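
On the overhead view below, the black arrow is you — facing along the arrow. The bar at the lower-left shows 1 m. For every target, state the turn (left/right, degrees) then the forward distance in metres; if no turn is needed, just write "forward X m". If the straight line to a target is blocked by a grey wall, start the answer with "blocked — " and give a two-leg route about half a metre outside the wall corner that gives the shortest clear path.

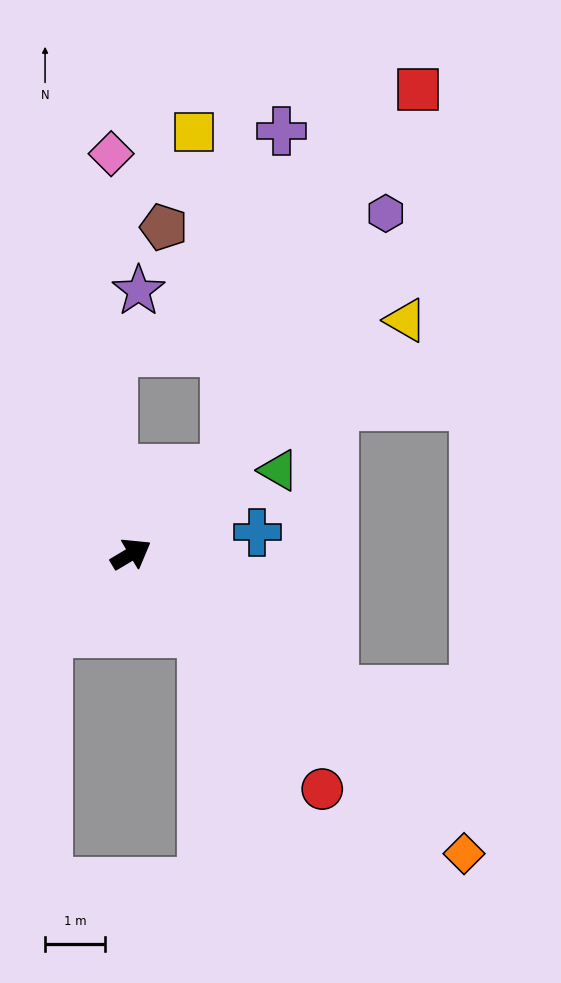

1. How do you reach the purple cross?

blocked — turn left 11°, forward 2.1 m, then turn left 39°, forward 5.8 m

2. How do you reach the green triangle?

forward 2.8 m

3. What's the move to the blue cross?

turn right 21°, forward 2.1 m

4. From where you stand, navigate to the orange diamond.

turn right 73°, forward 7.5 m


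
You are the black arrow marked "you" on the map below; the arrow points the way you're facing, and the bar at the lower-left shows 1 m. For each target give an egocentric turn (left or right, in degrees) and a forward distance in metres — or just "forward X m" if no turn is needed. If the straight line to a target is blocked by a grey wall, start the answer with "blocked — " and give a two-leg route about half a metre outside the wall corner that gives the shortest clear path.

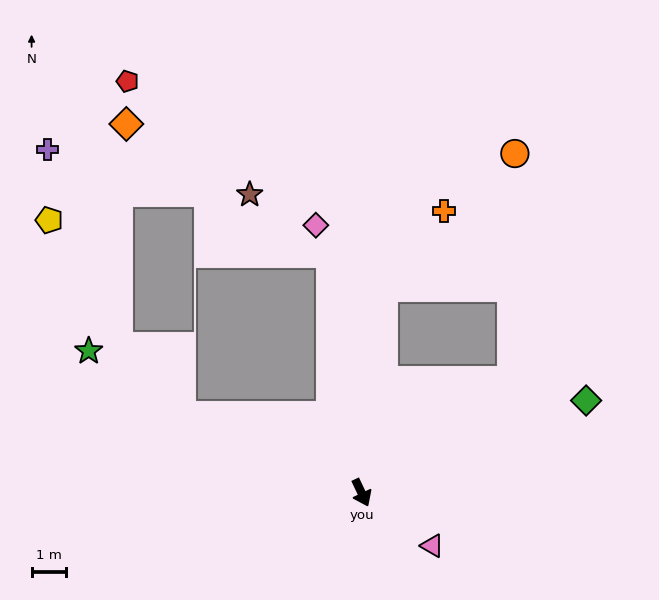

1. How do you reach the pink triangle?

turn left 28°, forward 2.5 m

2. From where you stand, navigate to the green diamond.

turn left 87°, forward 7.0 m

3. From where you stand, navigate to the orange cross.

blocked — turn left 149°, forward 6.0 m, then turn right 33°, forward 2.8 m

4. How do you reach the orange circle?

blocked — turn left 101°, forward 5.4 m, then turn left 53°, forward 6.5 m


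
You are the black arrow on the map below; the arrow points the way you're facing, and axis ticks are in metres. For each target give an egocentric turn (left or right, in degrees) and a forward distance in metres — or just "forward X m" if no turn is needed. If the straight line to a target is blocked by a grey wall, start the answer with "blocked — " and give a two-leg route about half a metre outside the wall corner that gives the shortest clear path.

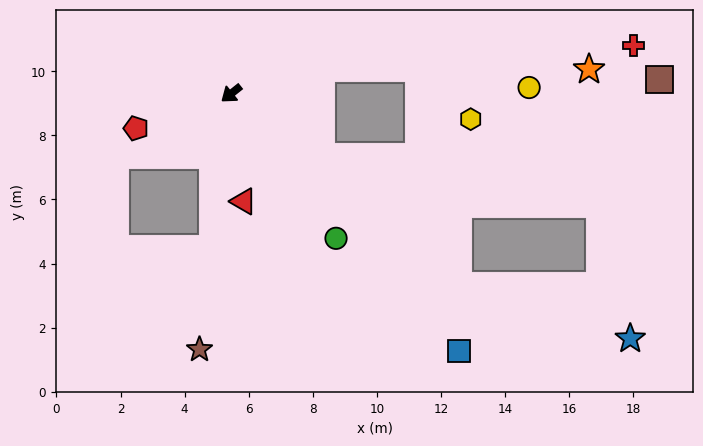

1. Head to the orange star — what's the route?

blocked — turn left 157°, forward 2.9 m, then turn right 16°, forward 8.3 m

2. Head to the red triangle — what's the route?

turn left 58°, forward 3.4 m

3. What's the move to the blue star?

blocked — turn left 101°, forward 9.3 m, then turn left 23°, forward 5.6 m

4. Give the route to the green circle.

turn left 87°, forward 5.6 m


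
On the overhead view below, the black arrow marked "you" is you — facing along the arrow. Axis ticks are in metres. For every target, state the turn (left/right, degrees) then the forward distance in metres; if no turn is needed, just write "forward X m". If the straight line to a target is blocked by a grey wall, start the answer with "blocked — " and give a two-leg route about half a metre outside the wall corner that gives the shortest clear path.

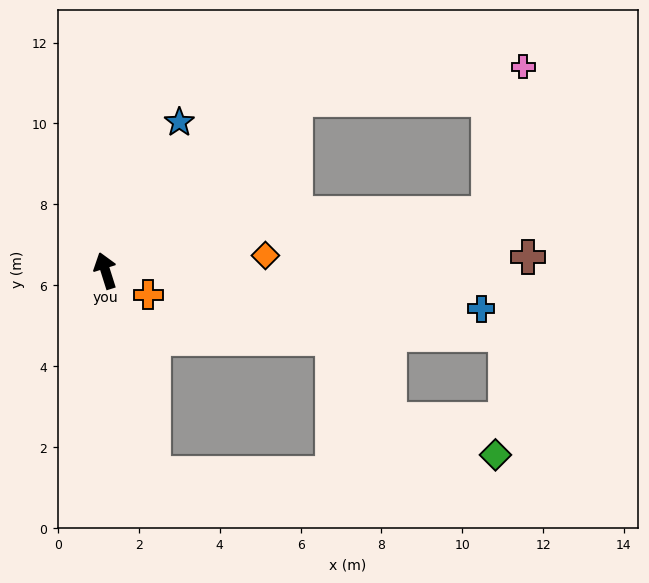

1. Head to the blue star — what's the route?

turn right 44°, forward 4.1 m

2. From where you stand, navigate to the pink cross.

blocked — turn right 66°, forward 6.3 m, then turn right 33°, forward 5.7 m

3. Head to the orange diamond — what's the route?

turn right 102°, forward 4.0 m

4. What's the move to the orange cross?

turn right 137°, forward 1.2 m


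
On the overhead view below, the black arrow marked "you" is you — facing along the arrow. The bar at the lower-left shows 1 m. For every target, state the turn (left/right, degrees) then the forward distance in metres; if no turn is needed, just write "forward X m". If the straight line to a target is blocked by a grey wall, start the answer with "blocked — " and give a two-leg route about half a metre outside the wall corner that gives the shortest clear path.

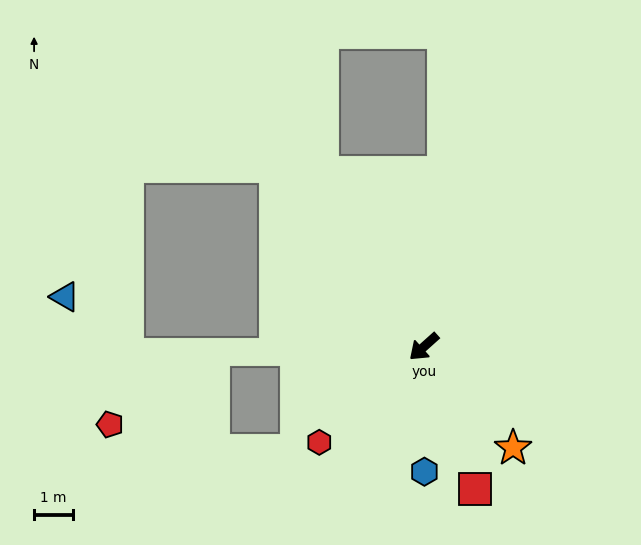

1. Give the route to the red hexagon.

forward 3.7 m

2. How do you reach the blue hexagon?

turn left 48°, forward 3.2 m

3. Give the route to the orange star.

turn left 90°, forward 3.5 m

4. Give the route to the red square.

turn left 68°, forward 3.9 m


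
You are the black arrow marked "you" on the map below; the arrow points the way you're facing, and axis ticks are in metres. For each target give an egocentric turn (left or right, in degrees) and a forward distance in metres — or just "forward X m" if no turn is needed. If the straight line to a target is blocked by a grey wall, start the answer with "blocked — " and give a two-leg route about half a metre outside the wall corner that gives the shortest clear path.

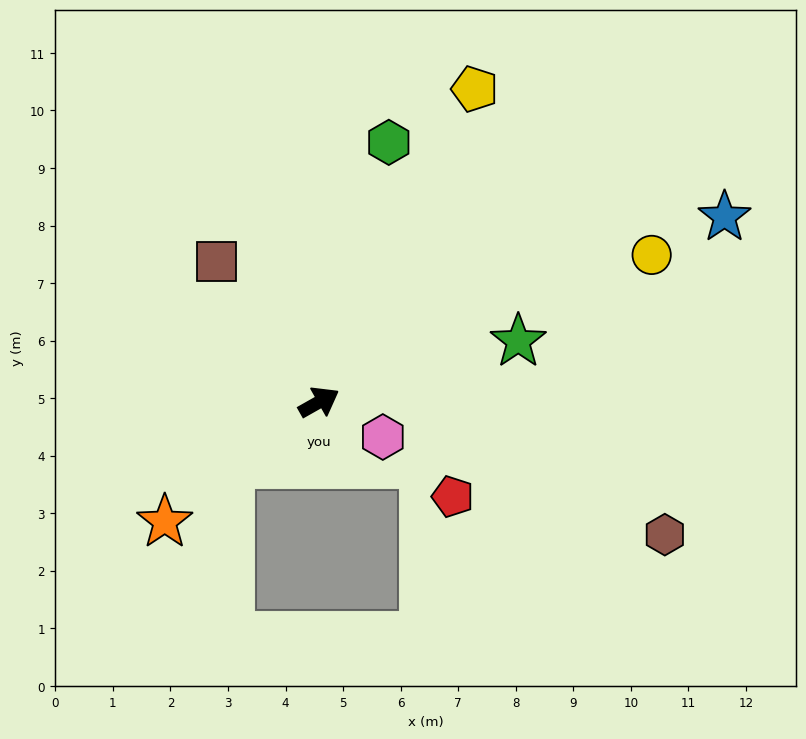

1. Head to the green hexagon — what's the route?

turn left 45°, forward 4.7 m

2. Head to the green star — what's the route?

turn right 12°, forward 3.6 m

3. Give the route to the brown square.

turn left 97°, forward 3.0 m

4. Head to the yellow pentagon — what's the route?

turn left 34°, forward 6.1 m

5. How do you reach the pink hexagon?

turn right 58°, forward 1.3 m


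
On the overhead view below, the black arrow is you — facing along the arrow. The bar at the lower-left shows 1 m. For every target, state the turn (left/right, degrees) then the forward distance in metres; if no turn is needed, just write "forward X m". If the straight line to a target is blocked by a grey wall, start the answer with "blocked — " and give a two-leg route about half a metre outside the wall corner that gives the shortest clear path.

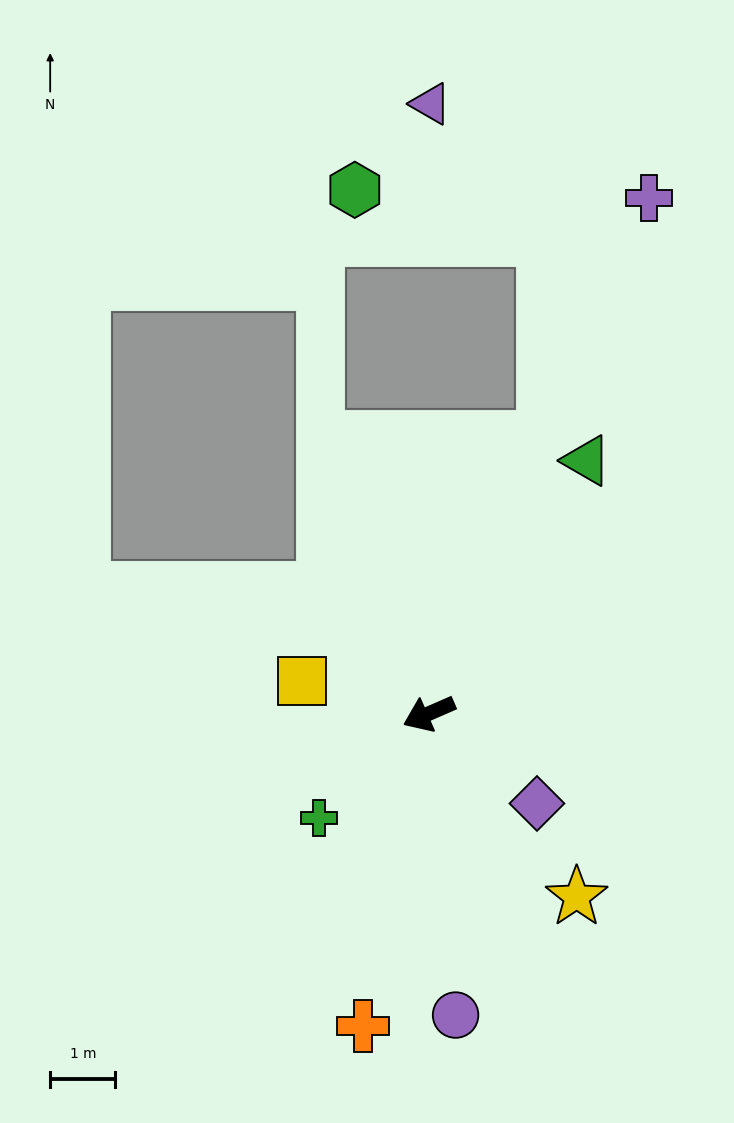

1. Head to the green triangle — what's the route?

turn right 146°, forward 4.6 m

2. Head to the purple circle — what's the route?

turn left 71°, forward 4.6 m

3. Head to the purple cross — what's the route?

turn right 137°, forward 8.6 m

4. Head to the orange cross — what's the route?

turn left 54°, forward 4.9 m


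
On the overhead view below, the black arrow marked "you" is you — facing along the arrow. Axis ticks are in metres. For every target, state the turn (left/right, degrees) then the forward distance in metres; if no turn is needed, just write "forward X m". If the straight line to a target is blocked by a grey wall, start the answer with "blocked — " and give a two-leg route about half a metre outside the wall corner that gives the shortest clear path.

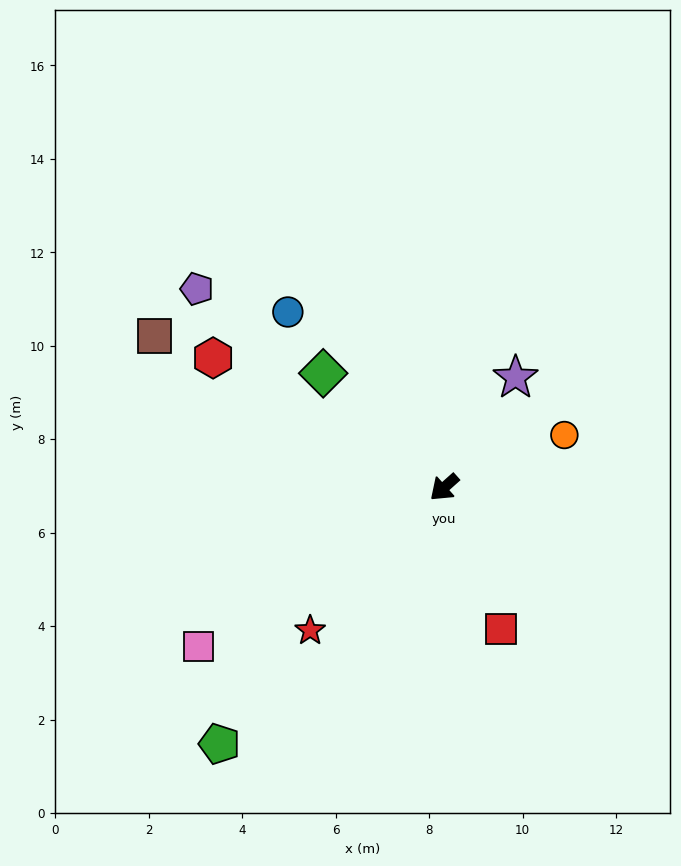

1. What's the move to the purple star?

turn right 165°, forward 2.8 m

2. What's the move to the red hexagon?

turn right 71°, forward 5.7 m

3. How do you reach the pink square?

turn right 9°, forward 6.3 m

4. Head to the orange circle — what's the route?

turn left 162°, forward 2.8 m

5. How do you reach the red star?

turn left 5°, forward 4.2 m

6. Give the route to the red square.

turn left 70°, forward 3.3 m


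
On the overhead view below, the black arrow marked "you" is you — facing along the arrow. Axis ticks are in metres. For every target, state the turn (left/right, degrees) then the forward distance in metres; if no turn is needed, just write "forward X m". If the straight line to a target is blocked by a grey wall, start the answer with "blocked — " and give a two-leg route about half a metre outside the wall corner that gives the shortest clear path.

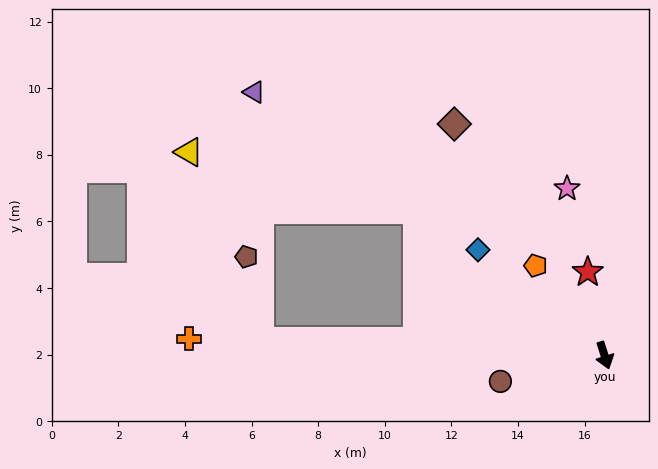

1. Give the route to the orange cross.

turn right 110°, forward 12.5 m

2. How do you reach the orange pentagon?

turn right 160°, forward 3.4 m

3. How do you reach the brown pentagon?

blocked — turn right 110°, forward 10.4 m, then turn right 78°, forward 2.6 m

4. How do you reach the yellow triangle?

blocked — turn right 110°, forward 10.4 m, then turn right 67°, forward 6.1 m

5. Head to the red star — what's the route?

turn left 174°, forward 2.6 m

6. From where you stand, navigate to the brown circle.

turn right 93°, forward 3.2 m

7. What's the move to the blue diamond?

turn right 147°, forward 4.9 m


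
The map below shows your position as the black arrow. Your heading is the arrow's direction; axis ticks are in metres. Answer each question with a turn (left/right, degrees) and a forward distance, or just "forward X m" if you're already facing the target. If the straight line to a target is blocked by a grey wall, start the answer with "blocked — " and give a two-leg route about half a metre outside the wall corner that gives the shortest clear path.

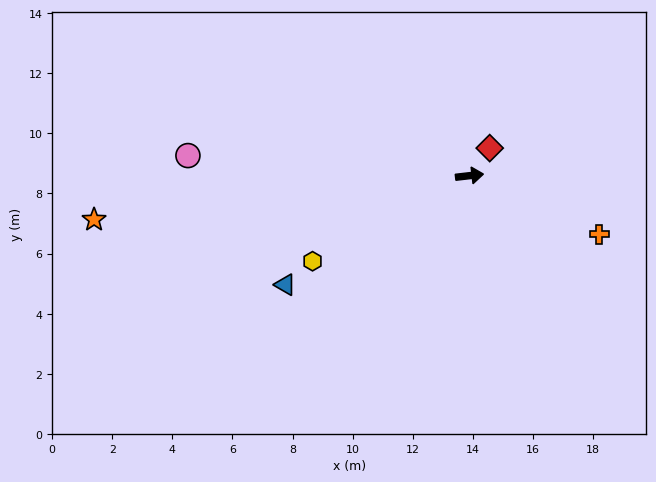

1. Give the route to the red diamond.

turn left 47°, forward 1.1 m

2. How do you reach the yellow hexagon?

turn right 158°, forward 5.9 m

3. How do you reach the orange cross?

turn right 31°, forward 4.7 m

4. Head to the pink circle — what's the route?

turn left 169°, forward 9.4 m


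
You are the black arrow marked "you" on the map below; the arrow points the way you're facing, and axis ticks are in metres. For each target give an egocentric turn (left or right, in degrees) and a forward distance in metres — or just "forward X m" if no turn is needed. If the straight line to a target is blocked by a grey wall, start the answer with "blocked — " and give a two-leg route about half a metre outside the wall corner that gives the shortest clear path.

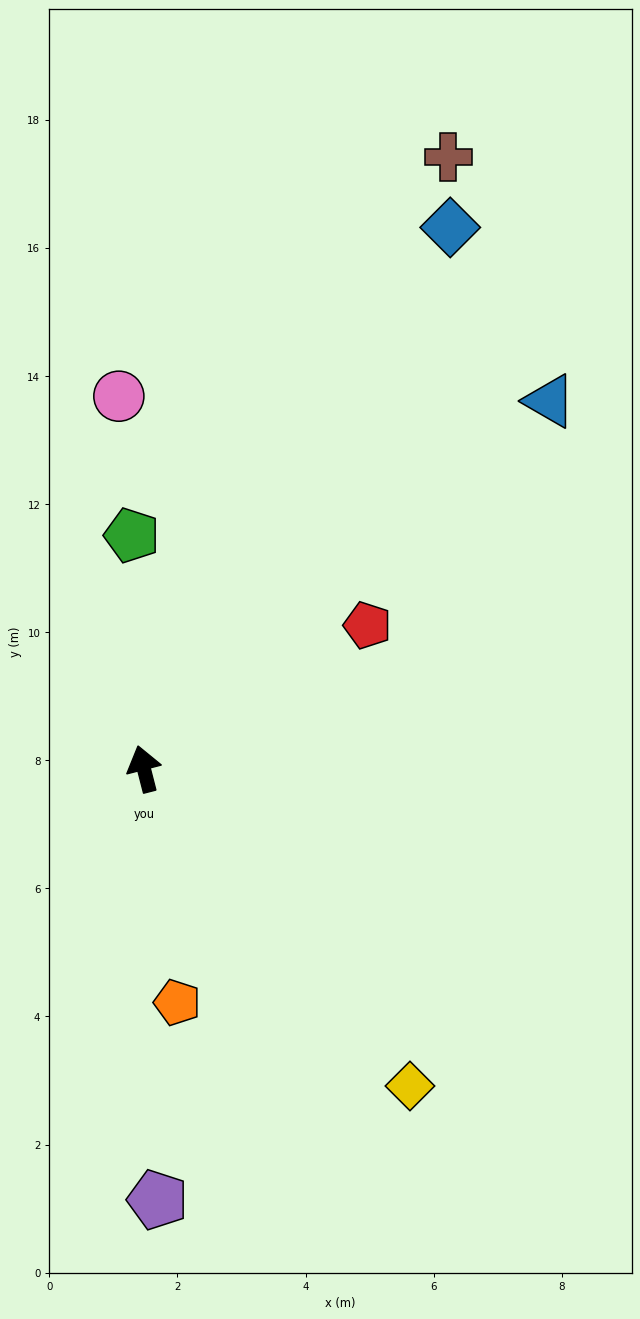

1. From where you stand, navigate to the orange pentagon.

turn left 174°, forward 3.7 m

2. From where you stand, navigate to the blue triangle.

turn right 62°, forward 8.5 m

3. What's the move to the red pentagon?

turn right 72°, forward 4.1 m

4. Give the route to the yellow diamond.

turn right 154°, forward 6.5 m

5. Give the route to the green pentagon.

turn right 11°, forward 3.6 m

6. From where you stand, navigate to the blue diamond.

turn right 44°, forward 9.7 m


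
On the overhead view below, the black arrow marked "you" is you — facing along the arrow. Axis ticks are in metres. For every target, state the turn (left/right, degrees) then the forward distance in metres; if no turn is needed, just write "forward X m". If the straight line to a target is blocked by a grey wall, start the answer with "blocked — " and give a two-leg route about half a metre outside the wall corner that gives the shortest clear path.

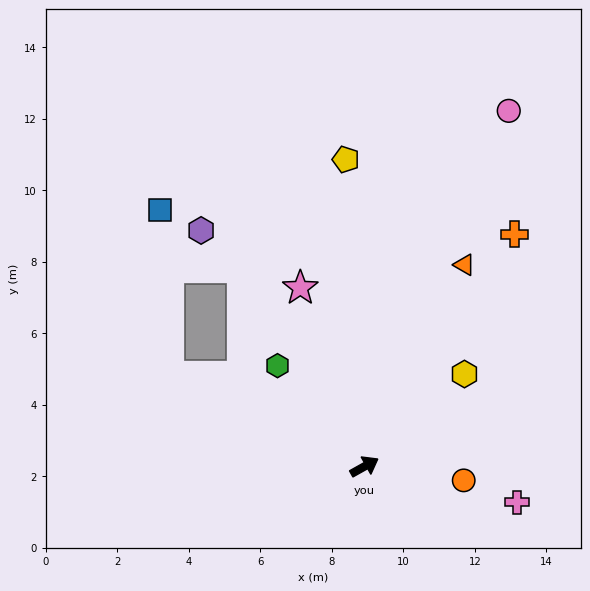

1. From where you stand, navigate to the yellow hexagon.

turn left 14°, forward 3.8 m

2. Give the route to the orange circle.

turn right 37°, forward 2.8 m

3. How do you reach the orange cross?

turn left 28°, forward 7.7 m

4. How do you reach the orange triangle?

turn left 34°, forward 6.3 m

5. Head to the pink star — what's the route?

turn left 81°, forward 5.3 m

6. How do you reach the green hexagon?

turn left 102°, forward 3.7 m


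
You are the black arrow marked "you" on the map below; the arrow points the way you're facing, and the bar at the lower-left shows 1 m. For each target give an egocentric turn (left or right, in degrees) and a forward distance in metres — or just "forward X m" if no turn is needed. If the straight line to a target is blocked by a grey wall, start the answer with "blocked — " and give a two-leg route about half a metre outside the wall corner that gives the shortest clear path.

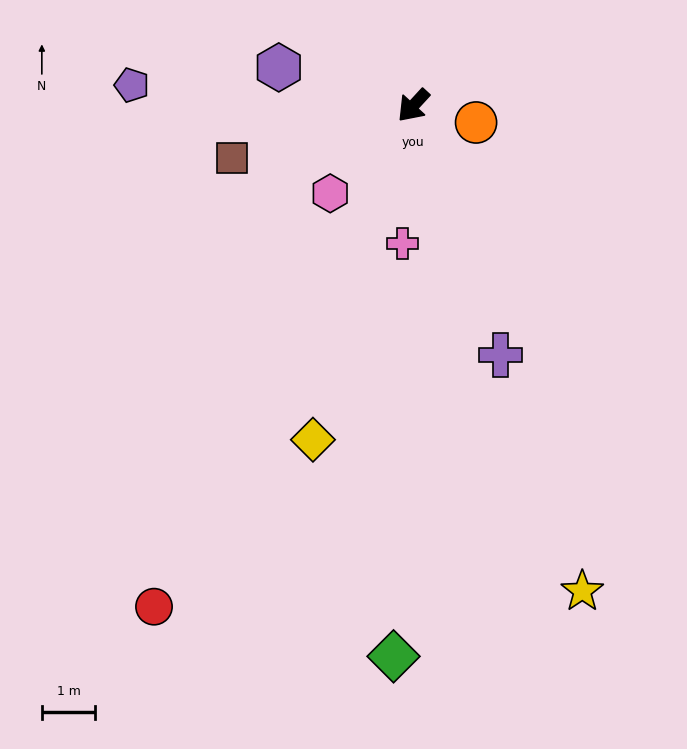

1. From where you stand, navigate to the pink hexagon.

forward 2.3 m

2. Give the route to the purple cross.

turn left 62°, forward 5.0 m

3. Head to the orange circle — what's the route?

turn left 118°, forward 1.2 m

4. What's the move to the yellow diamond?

turn left 26°, forward 6.5 m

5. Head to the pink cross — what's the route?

turn left 38°, forward 2.6 m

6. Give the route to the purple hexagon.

turn right 63°, forward 2.6 m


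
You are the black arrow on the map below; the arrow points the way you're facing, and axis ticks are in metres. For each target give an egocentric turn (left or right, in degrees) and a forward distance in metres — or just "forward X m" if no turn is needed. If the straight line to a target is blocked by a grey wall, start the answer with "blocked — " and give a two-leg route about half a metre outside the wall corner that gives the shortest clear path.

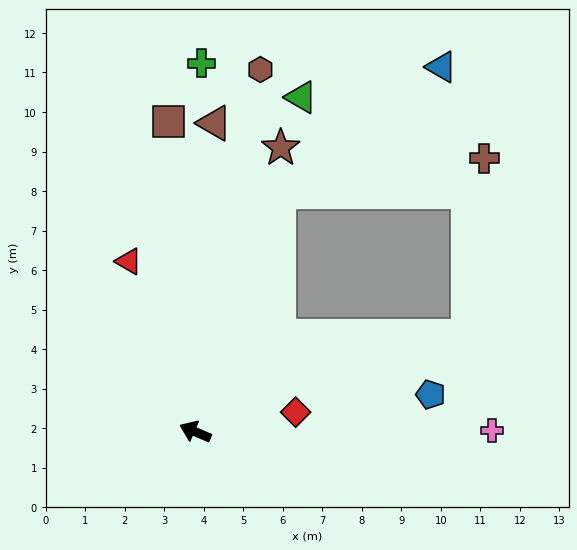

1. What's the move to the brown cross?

blocked — turn right 86°, forward 6.4 m, then turn right 61°, forward 5.3 m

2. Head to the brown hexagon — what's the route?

turn right 77°, forward 9.3 m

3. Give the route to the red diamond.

turn right 146°, forward 2.6 m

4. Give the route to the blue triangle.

blocked — turn right 86°, forward 6.4 m, then turn right 33°, forward 5.2 m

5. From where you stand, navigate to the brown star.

turn right 84°, forward 7.5 m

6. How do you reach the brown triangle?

turn right 70°, forward 7.8 m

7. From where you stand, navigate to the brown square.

turn right 62°, forward 7.9 m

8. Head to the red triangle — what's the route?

turn right 45°, forward 4.6 m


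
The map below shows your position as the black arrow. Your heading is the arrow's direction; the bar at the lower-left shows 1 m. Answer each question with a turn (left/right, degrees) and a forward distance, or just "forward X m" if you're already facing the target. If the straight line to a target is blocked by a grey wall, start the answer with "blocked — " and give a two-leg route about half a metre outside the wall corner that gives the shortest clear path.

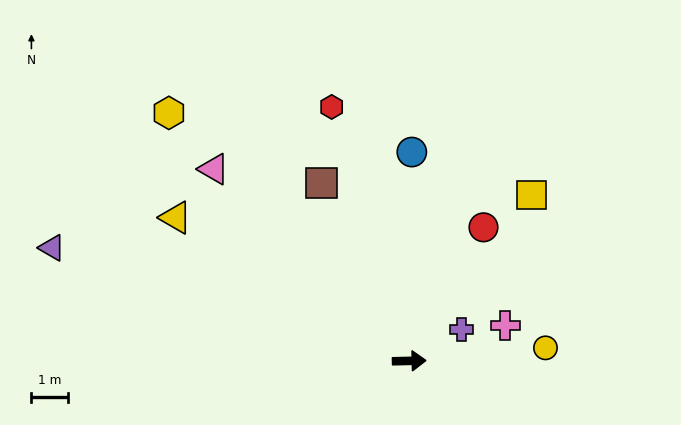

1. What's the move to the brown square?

turn left 115°, forward 5.5 m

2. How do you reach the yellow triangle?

turn left 147°, forward 7.6 m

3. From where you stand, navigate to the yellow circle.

turn left 4°, forward 3.8 m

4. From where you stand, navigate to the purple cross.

turn left 30°, forward 1.7 m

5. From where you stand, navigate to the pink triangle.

turn left 134°, forward 7.6 m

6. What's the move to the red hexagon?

turn left 106°, forward 7.3 m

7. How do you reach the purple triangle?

turn left 161°, forward 10.3 m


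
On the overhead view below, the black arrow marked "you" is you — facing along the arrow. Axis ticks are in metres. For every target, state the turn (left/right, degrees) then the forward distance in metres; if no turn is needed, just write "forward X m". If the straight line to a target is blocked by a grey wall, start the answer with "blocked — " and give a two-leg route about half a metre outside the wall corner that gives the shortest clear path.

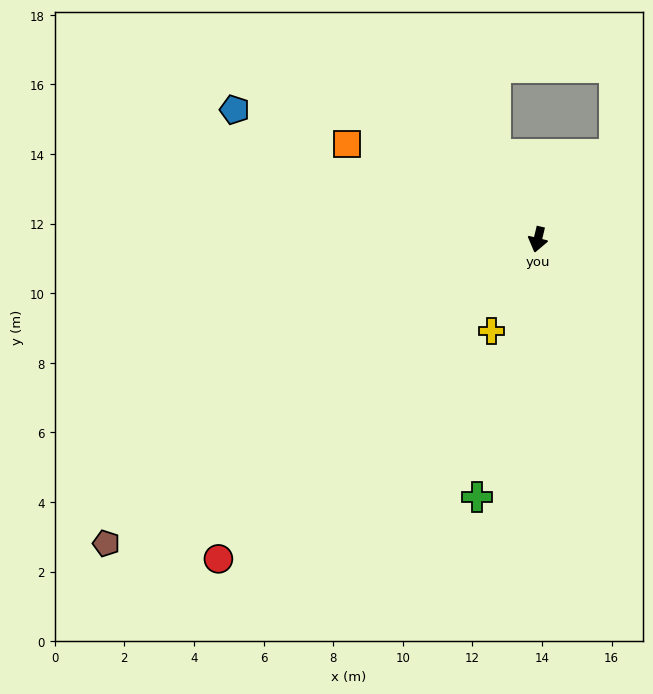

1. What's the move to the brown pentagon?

turn right 41°, forward 15.2 m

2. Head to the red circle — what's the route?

turn right 32°, forward 13.0 m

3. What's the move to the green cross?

forward 7.6 m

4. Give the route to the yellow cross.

turn right 13°, forward 2.9 m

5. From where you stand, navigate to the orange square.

turn right 103°, forward 6.1 m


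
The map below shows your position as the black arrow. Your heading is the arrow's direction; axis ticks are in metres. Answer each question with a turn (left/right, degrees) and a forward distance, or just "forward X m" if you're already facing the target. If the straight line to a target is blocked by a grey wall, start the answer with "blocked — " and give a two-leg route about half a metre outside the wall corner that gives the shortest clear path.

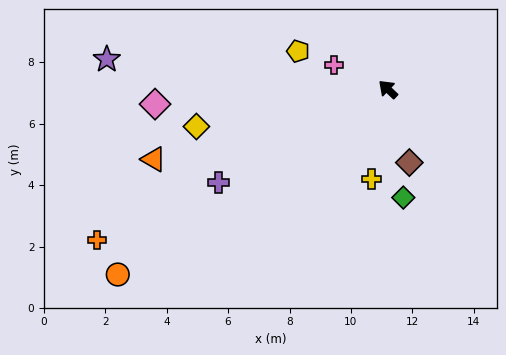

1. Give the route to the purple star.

turn left 38°, forward 9.2 m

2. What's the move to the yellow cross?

turn left 123°, forward 3.0 m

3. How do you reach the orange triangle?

turn left 60°, forward 8.0 m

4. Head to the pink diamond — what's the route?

turn left 47°, forward 7.6 m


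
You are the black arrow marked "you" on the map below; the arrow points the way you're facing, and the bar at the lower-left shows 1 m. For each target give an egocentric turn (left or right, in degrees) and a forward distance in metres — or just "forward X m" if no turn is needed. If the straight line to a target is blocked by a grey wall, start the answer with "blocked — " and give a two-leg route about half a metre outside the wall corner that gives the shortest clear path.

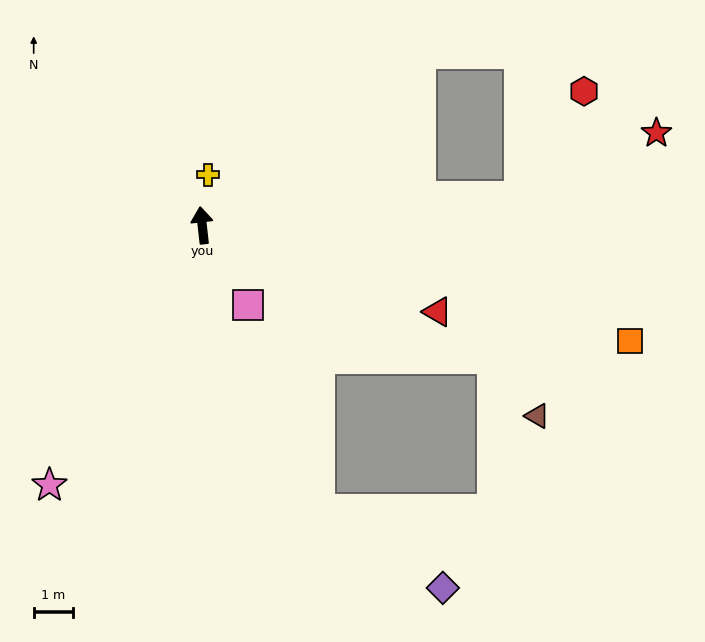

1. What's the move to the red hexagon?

blocked — turn right 91°, forward 8.1 m, then turn left 54°, forward 3.2 m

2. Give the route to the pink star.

turn left 143°, forward 7.7 m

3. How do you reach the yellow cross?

turn right 13°, forward 1.3 m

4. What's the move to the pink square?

turn right 157°, forward 2.3 m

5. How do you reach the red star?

blocked — turn right 91°, forward 8.1 m, then turn left 20°, forward 3.8 m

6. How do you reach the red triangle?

turn right 117°, forward 6.4 m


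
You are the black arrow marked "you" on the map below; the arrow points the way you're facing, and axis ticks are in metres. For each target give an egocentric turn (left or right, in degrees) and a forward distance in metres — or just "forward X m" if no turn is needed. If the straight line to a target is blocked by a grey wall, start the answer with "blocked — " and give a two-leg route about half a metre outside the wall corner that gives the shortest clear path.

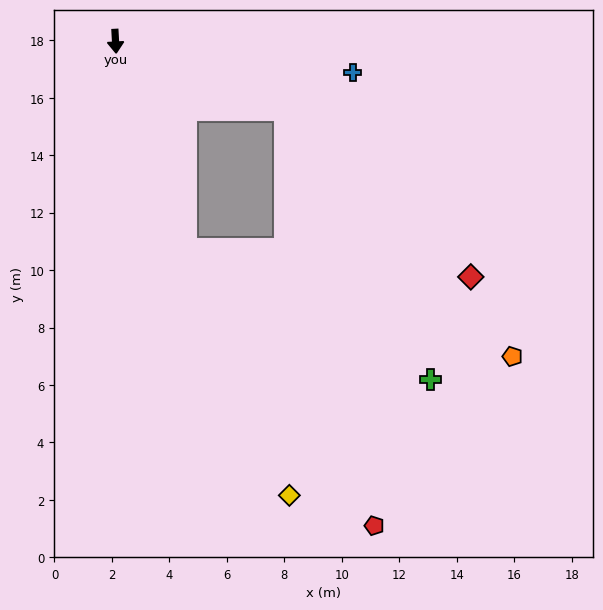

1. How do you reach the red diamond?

blocked — turn left 65°, forward 6.4 m, then turn right 20°, forward 8.7 m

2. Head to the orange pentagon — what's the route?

blocked — turn left 65°, forward 6.4 m, then turn right 26°, forward 11.7 m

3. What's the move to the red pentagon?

blocked — turn left 15°, forward 7.6 m, then turn left 16°, forward 11.7 m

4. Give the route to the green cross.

blocked — turn left 65°, forward 6.4 m, then turn right 40°, forward 10.7 m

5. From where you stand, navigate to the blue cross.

turn left 79°, forward 8.3 m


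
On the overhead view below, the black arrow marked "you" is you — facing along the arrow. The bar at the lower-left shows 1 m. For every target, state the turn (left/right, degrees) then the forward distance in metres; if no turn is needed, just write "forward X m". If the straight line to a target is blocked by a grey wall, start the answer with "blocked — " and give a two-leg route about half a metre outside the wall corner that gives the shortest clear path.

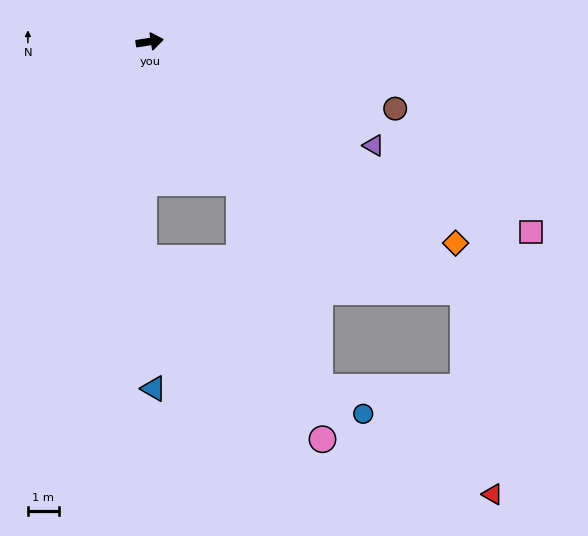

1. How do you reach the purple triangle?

turn right 34°, forward 7.9 m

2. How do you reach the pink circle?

blocked — turn right 67°, forward 5.4 m, then turn right 14°, forward 8.6 m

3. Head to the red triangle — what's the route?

blocked — turn right 47°, forward 12.9 m, then turn right 44°, forward 6.5 m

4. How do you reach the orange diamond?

turn right 42°, forward 11.7 m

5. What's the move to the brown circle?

turn right 24°, forward 8.2 m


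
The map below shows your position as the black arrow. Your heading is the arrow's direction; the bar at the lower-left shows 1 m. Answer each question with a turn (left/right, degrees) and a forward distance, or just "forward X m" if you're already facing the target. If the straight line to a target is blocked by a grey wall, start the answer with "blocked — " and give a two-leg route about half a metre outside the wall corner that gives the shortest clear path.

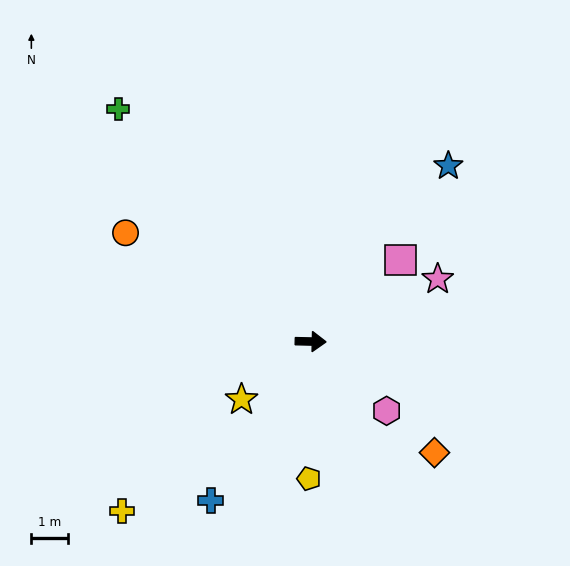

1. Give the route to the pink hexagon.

turn right 41°, forward 2.8 m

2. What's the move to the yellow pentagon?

turn right 89°, forward 3.8 m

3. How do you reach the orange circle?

turn left 151°, forward 5.9 m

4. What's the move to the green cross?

turn left 131°, forward 8.3 m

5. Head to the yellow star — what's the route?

turn right 139°, forward 2.5 m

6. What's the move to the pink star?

turn left 28°, forward 3.9 m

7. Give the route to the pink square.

turn left 44°, forward 3.3 m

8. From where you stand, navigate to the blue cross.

turn right 121°, forward 5.2 m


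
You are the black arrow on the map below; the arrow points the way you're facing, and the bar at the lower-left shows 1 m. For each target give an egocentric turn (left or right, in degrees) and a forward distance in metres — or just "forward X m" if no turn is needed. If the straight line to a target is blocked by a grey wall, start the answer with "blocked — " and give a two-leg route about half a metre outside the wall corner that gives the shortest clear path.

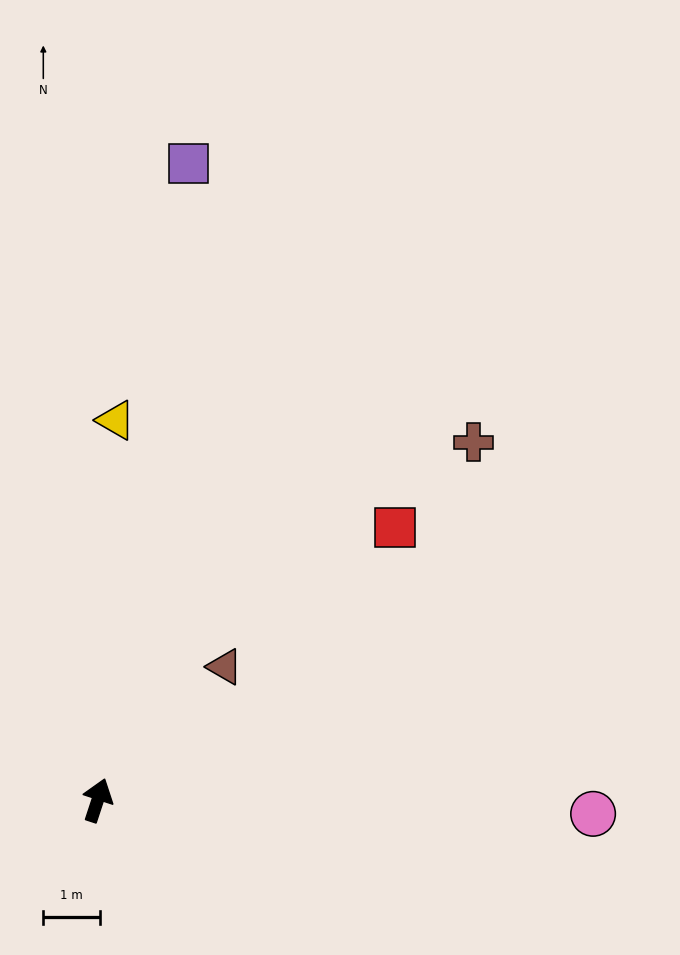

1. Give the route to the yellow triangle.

turn left 15°, forward 6.7 m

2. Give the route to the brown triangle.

turn right 25°, forward 3.3 m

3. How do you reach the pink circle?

turn right 73°, forward 8.8 m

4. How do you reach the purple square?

turn left 10°, forward 11.4 m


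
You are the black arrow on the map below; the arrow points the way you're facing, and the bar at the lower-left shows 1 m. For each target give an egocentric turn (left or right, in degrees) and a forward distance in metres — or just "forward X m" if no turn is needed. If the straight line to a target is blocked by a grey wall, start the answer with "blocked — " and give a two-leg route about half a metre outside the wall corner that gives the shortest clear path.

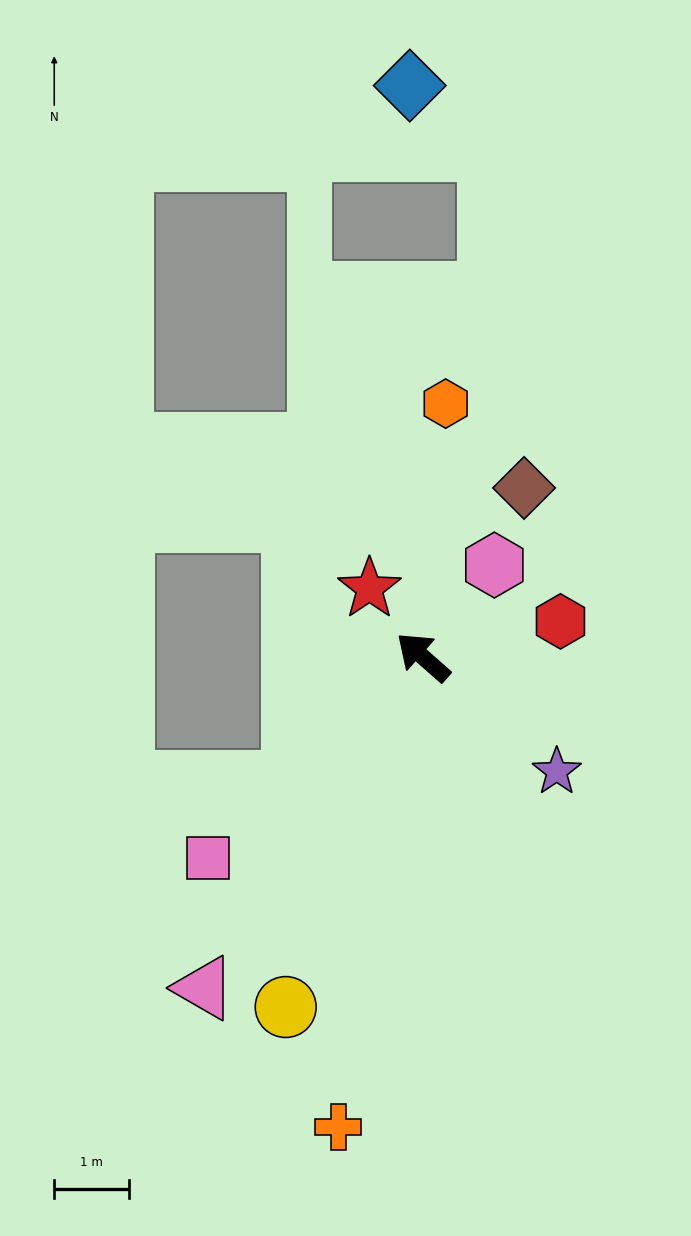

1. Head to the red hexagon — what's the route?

turn right 124°, forward 1.9 m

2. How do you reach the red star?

turn right 11°, forward 1.2 m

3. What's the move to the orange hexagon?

turn right 54°, forward 3.4 m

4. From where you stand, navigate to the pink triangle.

turn left 98°, forward 5.3 m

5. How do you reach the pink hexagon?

turn right 86°, forward 1.6 m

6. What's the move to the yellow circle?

turn left 110°, forward 5.0 m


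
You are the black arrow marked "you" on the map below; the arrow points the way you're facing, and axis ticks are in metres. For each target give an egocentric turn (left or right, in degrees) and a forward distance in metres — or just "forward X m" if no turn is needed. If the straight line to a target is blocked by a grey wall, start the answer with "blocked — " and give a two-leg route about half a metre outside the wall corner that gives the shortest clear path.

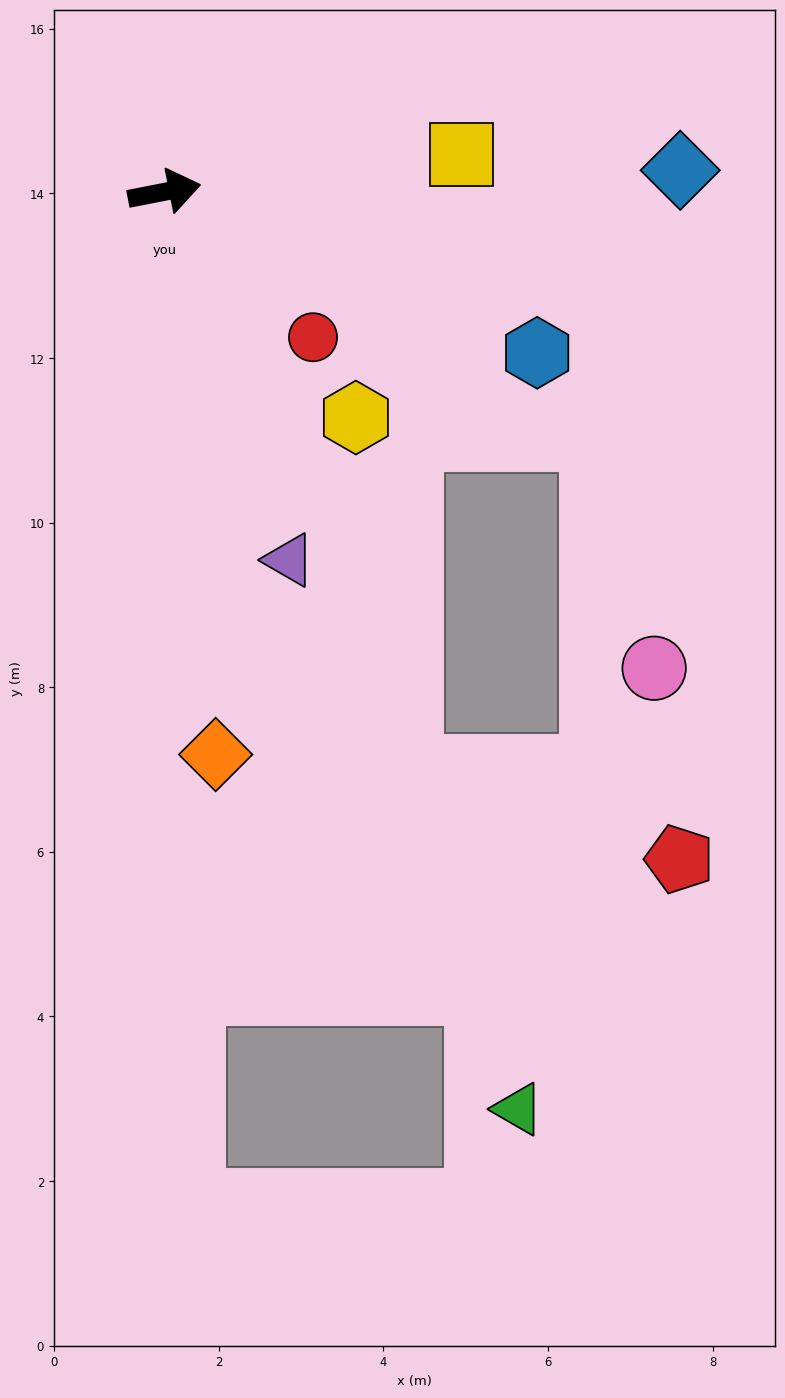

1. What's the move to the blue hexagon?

turn right 34°, forward 4.9 m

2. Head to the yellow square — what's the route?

turn right 4°, forward 3.6 m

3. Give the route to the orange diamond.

turn right 96°, forward 6.9 m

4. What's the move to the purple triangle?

turn right 82°, forward 4.7 m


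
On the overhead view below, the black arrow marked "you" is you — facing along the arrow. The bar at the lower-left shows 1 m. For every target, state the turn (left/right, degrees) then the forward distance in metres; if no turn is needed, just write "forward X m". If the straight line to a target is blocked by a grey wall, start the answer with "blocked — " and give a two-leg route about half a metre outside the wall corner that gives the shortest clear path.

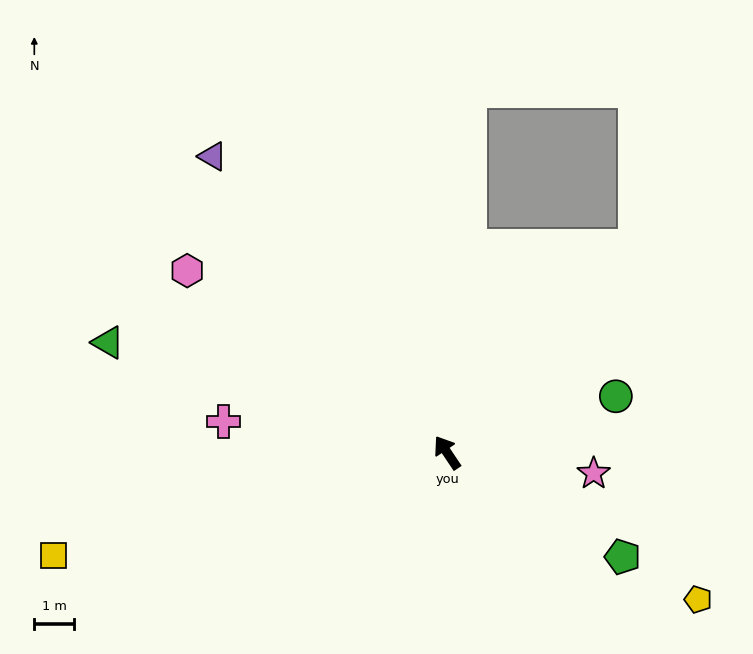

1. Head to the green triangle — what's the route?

turn left 38°, forward 8.9 m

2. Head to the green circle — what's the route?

turn right 105°, forward 4.4 m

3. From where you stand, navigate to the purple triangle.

turn left 5°, forward 9.4 m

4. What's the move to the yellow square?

turn left 71°, forward 10.2 m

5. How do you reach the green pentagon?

turn right 155°, forward 5.1 m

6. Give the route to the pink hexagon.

turn left 21°, forward 7.9 m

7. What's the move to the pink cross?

turn left 48°, forward 5.6 m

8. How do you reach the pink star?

turn right 132°, forward 3.7 m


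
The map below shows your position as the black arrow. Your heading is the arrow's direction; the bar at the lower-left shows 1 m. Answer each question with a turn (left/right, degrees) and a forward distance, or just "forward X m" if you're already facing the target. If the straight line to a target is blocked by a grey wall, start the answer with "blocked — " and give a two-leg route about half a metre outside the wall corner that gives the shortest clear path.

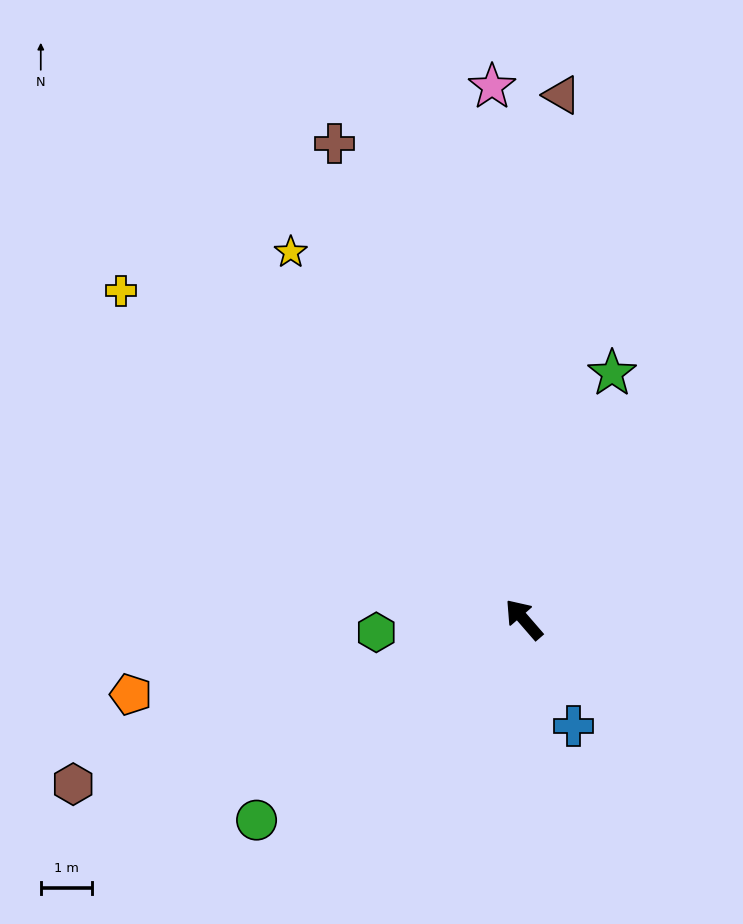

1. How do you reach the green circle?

turn left 86°, forward 6.6 m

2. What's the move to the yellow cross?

turn left 10°, forward 10.2 m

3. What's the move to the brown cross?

turn right 19°, forward 10.1 m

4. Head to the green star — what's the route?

turn right 61°, forward 5.1 m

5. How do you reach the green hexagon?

turn left 54°, forward 2.9 m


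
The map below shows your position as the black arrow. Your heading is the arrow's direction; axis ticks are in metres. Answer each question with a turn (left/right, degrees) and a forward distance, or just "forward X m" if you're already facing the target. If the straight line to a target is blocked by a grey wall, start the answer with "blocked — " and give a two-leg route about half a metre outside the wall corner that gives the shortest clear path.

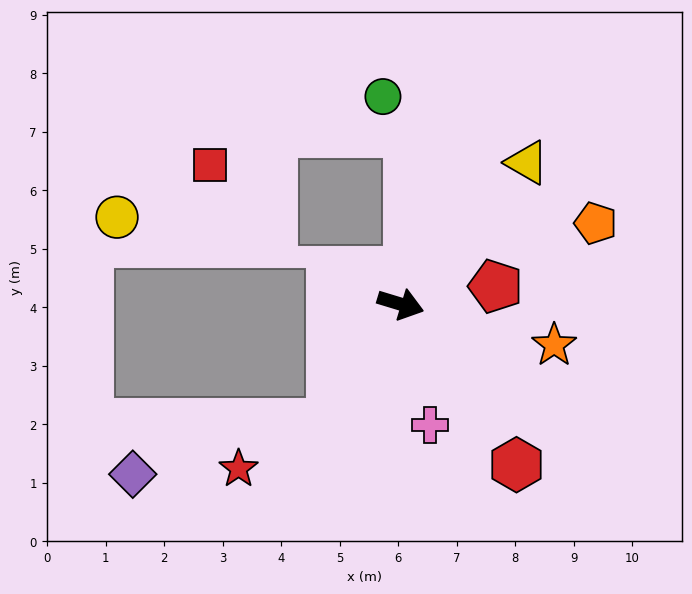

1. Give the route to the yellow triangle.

turn left 65°, forward 3.2 m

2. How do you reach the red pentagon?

turn left 28°, forward 1.7 m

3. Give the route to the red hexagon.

turn right 37°, forward 3.4 m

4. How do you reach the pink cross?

turn right 60°, forward 2.1 m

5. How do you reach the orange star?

forward 2.7 m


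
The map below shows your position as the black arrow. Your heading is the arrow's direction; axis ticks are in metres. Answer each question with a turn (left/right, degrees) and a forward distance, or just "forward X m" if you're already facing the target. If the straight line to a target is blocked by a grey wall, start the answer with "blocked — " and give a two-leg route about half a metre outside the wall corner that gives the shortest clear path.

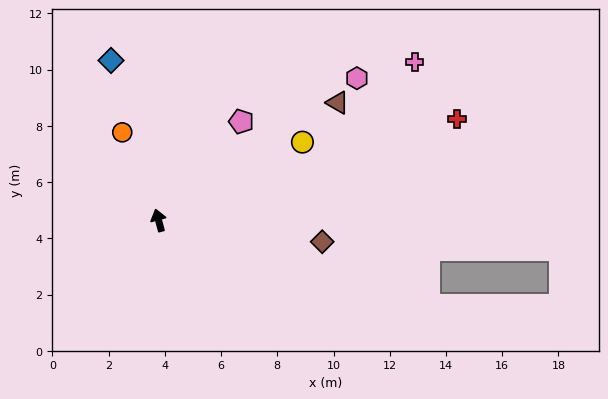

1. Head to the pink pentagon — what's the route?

turn right 55°, forward 4.6 m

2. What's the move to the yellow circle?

turn right 77°, forward 5.8 m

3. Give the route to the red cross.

turn right 86°, forward 11.2 m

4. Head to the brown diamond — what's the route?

turn right 113°, forward 5.9 m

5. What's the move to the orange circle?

turn left 7°, forward 3.4 m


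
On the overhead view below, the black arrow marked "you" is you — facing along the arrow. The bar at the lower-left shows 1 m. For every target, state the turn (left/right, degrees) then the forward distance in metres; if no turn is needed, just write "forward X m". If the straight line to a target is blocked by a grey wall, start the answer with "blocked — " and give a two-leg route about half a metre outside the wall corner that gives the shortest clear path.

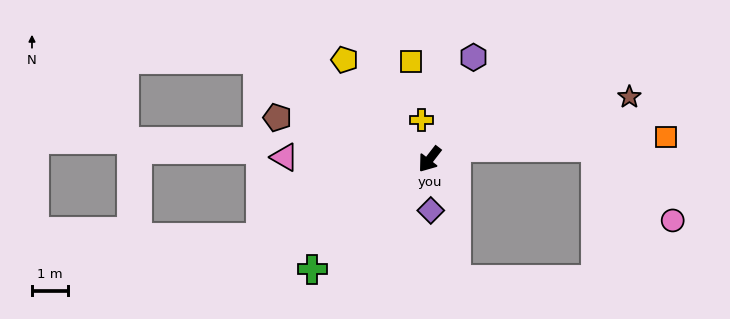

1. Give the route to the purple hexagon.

turn right 166°, forward 3.1 m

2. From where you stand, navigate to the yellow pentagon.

turn right 102°, forward 3.7 m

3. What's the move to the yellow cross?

turn right 130°, forward 1.1 m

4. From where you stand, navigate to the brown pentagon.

turn right 68°, forward 4.4 m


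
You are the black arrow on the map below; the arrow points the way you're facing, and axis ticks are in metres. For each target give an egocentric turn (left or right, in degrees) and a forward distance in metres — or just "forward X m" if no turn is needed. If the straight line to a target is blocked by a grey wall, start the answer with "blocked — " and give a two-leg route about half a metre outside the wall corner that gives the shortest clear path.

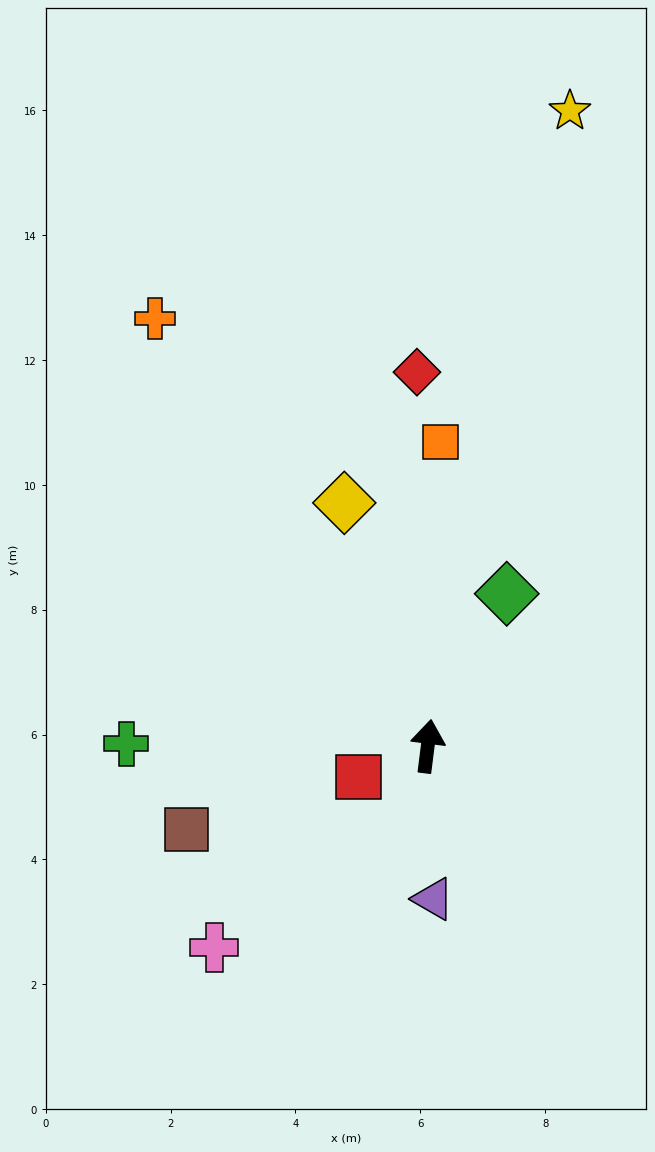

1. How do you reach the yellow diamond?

turn left 26°, forward 4.1 m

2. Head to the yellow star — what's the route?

turn right 5°, forward 10.4 m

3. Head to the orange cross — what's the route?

turn left 40°, forward 8.1 m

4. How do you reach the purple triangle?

turn right 171°, forward 2.4 m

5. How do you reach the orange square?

turn left 5°, forward 4.9 m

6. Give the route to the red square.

turn left 121°, forward 1.2 m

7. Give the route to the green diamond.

turn right 20°, forward 2.8 m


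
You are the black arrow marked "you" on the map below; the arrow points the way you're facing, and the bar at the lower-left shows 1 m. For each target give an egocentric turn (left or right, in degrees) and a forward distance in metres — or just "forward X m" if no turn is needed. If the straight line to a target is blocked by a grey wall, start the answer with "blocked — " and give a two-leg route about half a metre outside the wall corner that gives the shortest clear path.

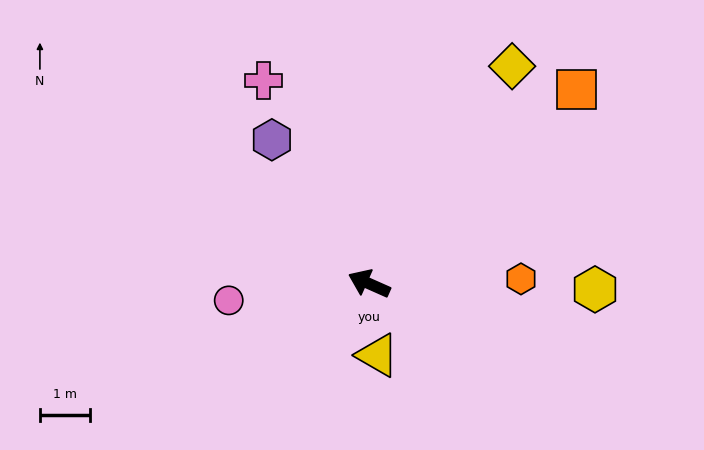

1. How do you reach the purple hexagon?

turn right 32°, forward 3.5 m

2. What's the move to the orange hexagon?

turn right 154°, forward 3.0 m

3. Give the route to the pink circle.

turn left 31°, forward 2.8 m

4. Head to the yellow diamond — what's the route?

turn right 99°, forward 5.2 m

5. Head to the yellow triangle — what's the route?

turn left 121°, forward 1.4 m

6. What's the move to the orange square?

turn right 113°, forward 5.7 m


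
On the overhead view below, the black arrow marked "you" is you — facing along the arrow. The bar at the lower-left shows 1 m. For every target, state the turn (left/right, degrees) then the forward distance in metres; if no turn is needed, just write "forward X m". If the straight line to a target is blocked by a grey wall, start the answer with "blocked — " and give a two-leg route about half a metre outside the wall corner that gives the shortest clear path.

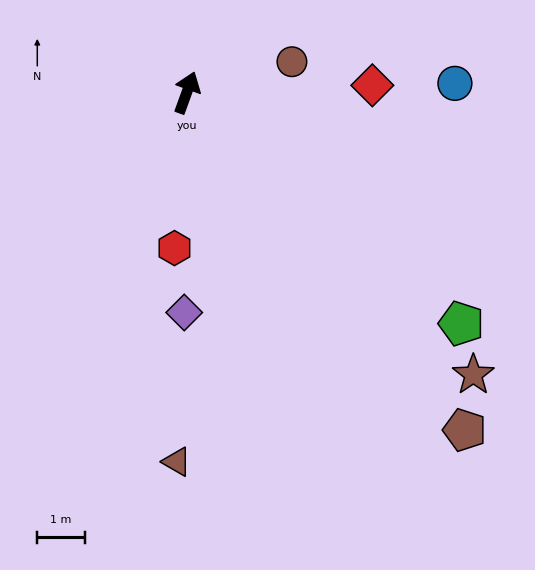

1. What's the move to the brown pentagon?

turn right 121°, forward 9.3 m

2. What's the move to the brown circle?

turn right 54°, forward 2.3 m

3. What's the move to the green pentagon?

turn right 110°, forward 7.6 m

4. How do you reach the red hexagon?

turn right 165°, forward 3.3 m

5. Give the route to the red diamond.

turn right 68°, forward 3.9 m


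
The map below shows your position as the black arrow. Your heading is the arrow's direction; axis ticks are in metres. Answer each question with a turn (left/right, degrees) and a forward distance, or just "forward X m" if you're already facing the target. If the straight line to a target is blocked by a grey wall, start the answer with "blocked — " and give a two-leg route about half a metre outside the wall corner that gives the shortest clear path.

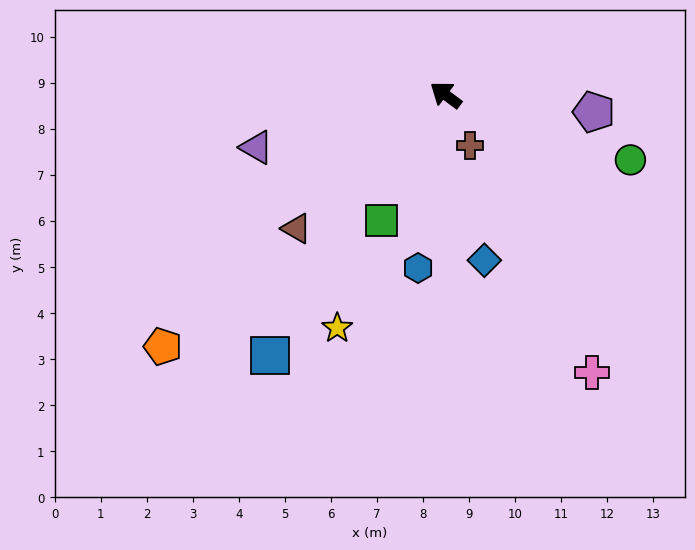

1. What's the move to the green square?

turn left 100°, forward 3.1 m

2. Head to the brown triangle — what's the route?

turn left 79°, forward 4.3 m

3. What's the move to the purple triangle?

turn left 52°, forward 4.3 m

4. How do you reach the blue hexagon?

turn left 118°, forward 3.8 m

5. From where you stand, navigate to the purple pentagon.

turn right 150°, forward 3.2 m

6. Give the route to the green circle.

turn right 163°, forward 4.3 m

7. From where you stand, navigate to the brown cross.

turn left 152°, forward 1.2 m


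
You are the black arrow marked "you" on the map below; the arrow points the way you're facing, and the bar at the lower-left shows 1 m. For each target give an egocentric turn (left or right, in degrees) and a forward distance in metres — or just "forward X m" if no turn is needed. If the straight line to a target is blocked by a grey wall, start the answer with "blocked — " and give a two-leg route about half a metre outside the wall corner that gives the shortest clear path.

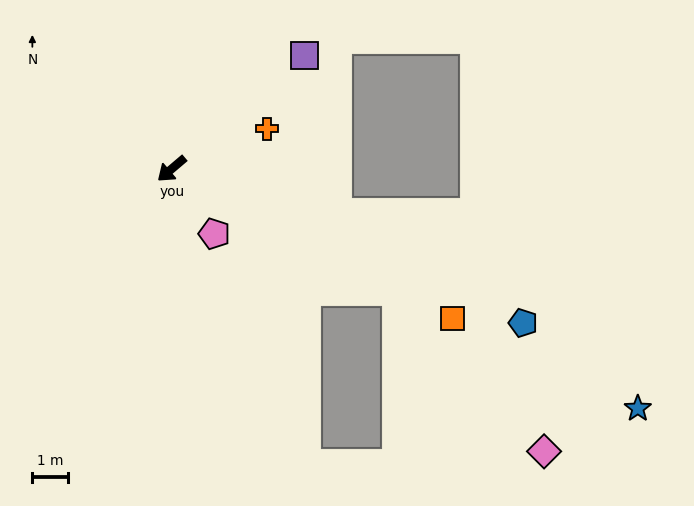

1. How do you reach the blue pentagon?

turn left 116°, forward 10.7 m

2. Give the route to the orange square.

turn left 112°, forward 8.9 m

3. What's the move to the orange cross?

turn left 163°, forward 2.9 m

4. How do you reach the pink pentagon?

turn left 83°, forward 2.2 m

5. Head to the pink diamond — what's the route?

blocked — turn left 111°, forward 7.2 m, then turn right 19°, forward 6.1 m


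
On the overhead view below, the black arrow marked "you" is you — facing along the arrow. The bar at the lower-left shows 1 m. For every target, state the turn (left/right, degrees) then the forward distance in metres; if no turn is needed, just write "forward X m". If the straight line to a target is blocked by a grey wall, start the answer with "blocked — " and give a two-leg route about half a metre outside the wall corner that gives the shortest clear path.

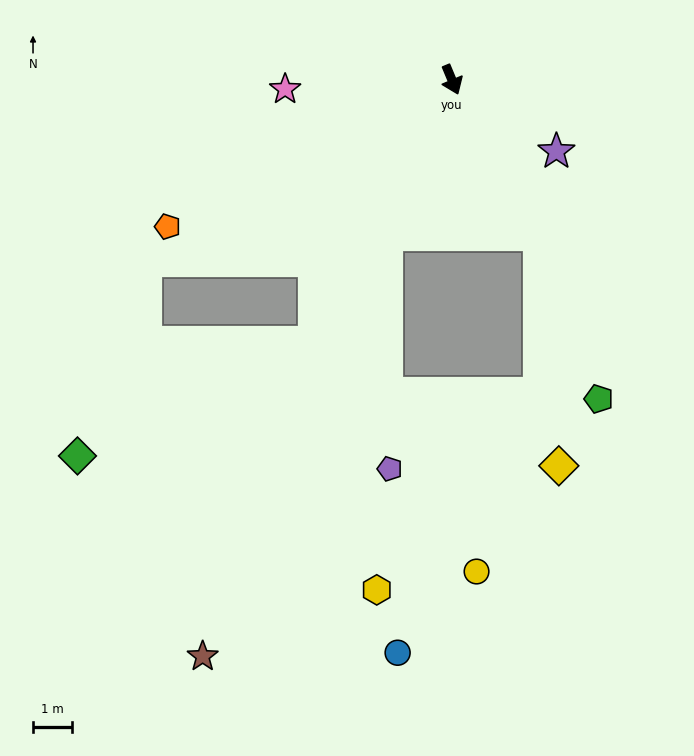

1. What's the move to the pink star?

turn right 109°, forward 4.2 m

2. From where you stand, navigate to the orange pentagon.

turn right 85°, forward 8.1 m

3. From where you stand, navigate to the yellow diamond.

blocked — turn left 7°, forward 4.5 m, then turn right 25°, forward 5.9 m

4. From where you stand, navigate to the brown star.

turn right 46°, forward 16.0 m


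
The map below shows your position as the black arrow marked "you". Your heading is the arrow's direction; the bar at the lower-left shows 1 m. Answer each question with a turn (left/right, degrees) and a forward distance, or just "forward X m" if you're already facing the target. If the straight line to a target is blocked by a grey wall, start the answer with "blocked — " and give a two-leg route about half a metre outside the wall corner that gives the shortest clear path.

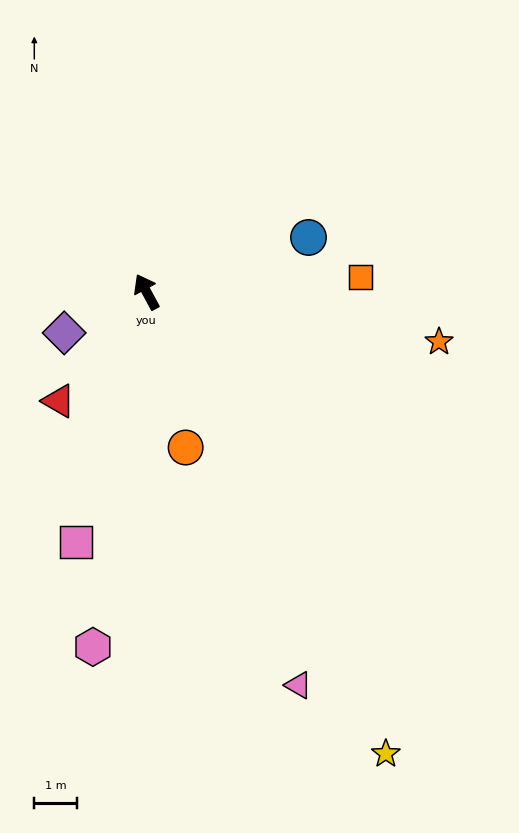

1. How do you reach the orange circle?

turn left 166°, forward 3.8 m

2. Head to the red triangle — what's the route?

turn left 113°, forward 3.3 m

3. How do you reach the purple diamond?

turn left 88°, forward 2.2 m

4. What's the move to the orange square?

turn right 114°, forward 5.1 m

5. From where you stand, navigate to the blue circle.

turn right 100°, forward 4.0 m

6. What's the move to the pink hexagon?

turn left 143°, forward 8.5 m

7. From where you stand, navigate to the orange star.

turn right 128°, forward 7.0 m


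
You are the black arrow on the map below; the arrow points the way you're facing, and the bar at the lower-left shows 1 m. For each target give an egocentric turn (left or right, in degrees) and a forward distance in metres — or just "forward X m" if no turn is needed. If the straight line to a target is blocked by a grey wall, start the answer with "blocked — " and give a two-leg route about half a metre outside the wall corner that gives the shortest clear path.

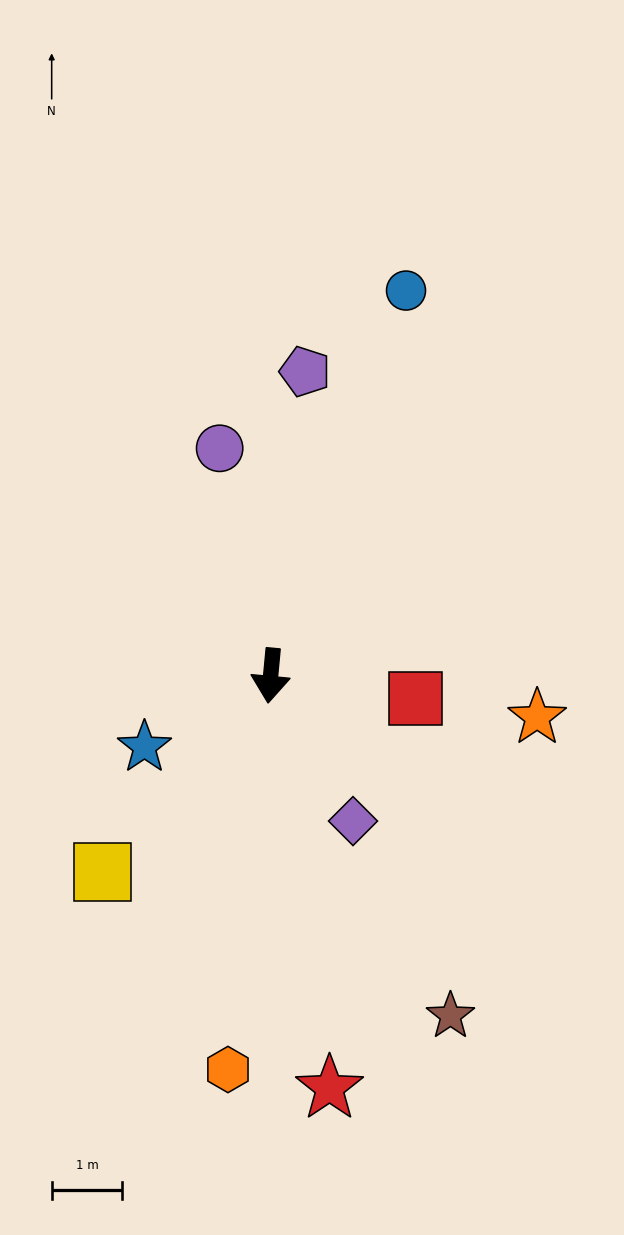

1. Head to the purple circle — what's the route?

turn right 162°, forward 3.3 m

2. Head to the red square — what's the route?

turn left 86°, forward 2.1 m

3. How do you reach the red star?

turn left 14°, forward 5.9 m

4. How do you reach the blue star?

turn right 55°, forward 2.1 m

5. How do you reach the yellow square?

turn right 35°, forward 3.7 m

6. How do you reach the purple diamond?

turn left 35°, forward 2.4 m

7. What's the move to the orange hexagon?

forward 5.6 m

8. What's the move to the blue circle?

turn left 166°, forward 5.8 m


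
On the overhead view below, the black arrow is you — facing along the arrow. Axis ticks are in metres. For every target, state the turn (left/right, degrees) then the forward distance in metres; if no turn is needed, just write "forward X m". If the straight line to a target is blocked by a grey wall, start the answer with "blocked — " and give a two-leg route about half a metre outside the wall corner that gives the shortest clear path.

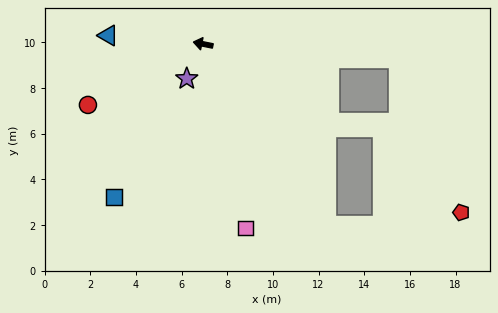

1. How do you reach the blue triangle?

turn left 6°, forward 4.2 m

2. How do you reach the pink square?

turn left 114°, forward 8.3 m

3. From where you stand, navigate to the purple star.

turn left 76°, forward 1.7 m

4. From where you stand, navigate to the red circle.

turn left 39°, forward 5.7 m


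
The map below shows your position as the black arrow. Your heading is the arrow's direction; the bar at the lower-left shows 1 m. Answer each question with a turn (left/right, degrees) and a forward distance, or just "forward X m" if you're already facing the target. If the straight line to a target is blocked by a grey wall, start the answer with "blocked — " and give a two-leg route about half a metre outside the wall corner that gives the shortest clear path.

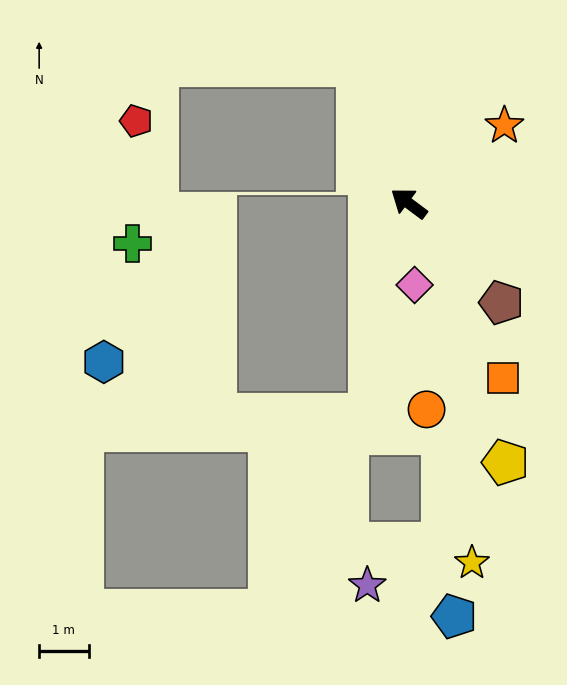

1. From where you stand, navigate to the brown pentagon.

turn left 170°, forward 2.7 m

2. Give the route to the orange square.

turn left 155°, forward 4.0 m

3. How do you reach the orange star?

turn right 104°, forward 2.5 m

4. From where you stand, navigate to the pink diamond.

turn left 131°, forward 1.7 m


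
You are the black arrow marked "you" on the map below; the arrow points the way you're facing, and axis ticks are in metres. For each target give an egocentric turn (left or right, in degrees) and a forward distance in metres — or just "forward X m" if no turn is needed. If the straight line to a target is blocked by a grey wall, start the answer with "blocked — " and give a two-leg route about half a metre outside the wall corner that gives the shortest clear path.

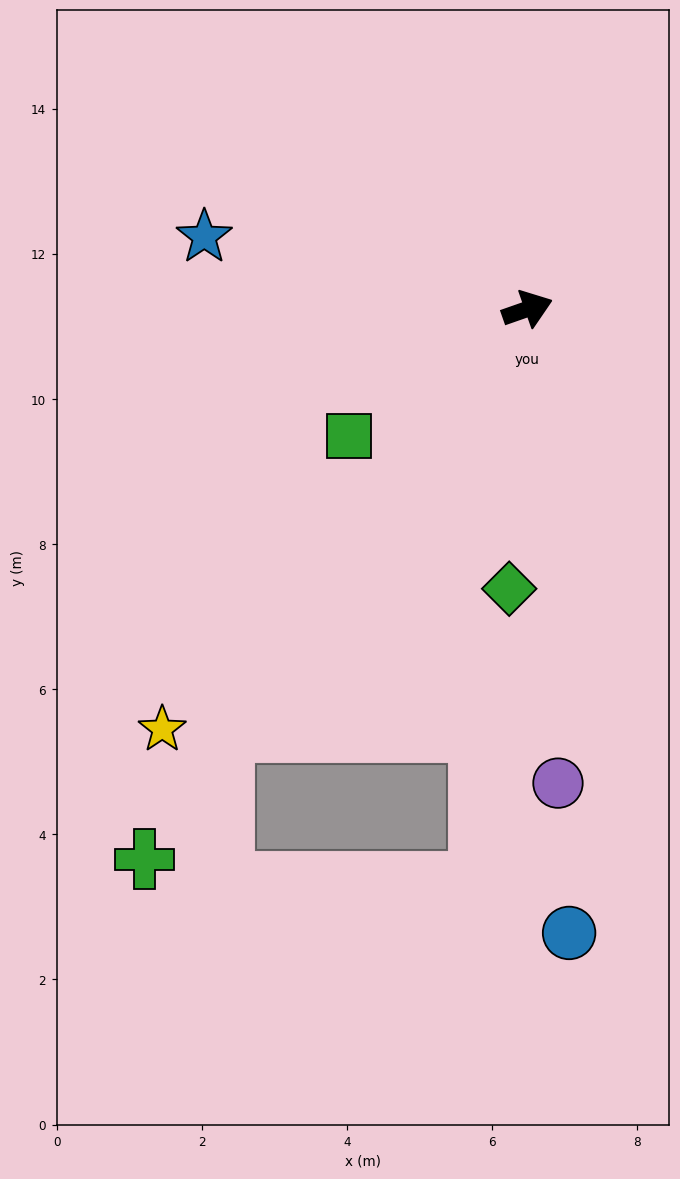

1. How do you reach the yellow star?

turn right 150°, forward 7.7 m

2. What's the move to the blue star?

turn left 148°, forward 4.6 m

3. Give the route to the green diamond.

turn right 113°, forward 3.9 m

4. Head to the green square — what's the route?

turn right 164°, forward 3.0 m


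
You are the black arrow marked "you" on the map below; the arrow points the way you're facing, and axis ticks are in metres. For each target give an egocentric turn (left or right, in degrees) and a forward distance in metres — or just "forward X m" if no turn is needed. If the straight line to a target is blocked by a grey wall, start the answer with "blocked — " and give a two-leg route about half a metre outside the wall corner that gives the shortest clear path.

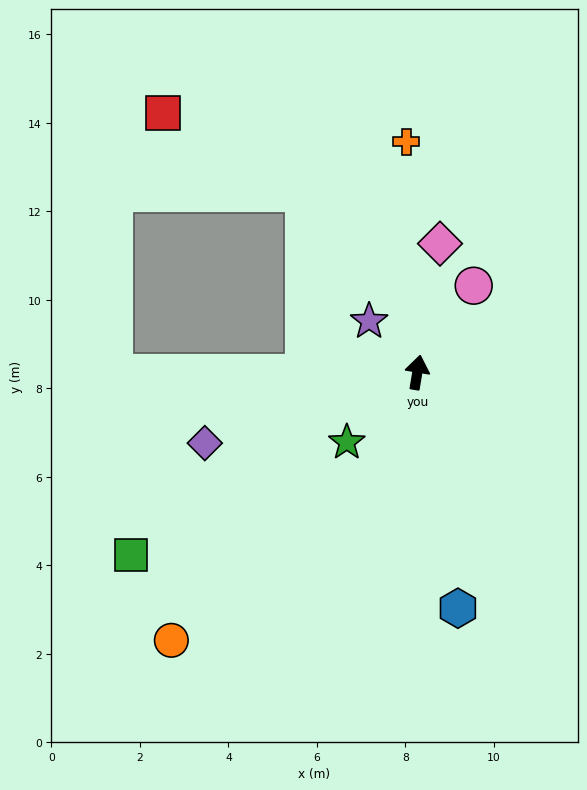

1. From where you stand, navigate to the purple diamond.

turn left 118°, forward 5.1 m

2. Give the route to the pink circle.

turn right 24°, forward 2.3 m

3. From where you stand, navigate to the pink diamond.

forward 3.0 m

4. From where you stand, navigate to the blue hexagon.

turn right 161°, forward 5.4 m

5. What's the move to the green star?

turn left 144°, forward 2.2 m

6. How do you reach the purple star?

turn left 53°, forward 1.6 m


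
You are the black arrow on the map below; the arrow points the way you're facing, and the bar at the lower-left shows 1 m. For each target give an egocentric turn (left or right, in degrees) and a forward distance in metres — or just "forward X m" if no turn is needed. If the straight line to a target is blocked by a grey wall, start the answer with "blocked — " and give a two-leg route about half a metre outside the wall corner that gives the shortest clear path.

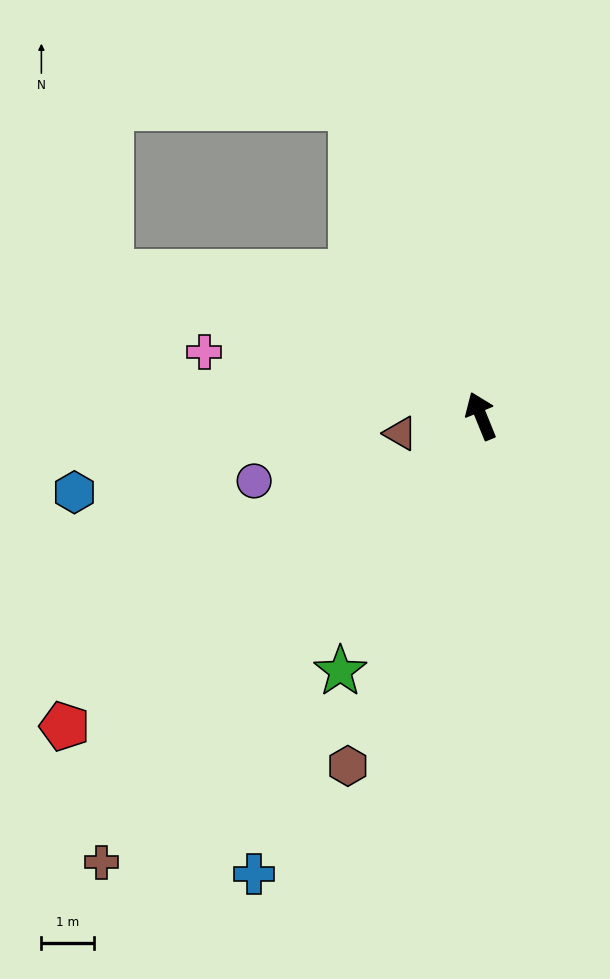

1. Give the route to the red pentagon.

turn left 105°, forward 9.8 m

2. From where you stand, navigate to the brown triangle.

turn left 80°, forward 1.6 m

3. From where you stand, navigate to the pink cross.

turn left 55°, forward 5.4 m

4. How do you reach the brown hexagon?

turn left 137°, forward 7.1 m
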